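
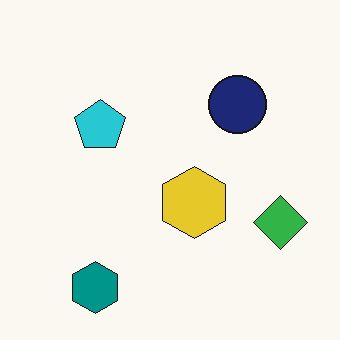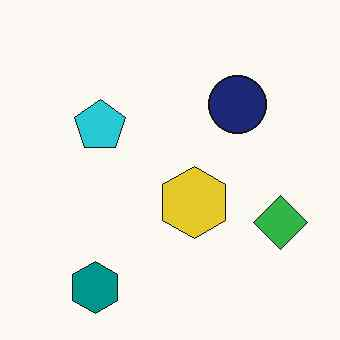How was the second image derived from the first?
It was given moderate JPEG compression.

Blocky 8×8 compression artifacts appear around shape edges and the flat background shows ringing — characteristic JPEG degradation.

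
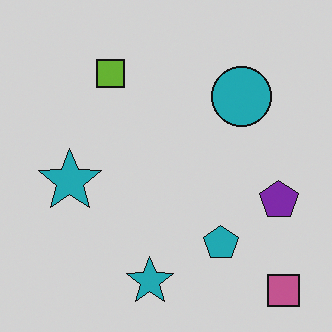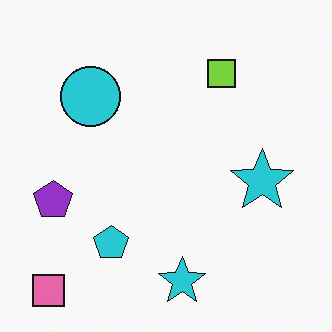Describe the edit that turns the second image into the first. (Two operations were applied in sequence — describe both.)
The transformation is: darkened a little, then flipped horizontally (left ↔ right).

Every pixel — background and shapes alike — is uniformly darkened. The pink square is in the bottom-left of the second image and the bottom-right of the first — shapes on opposite sides of the vertical midline have swapped in a mirror flip.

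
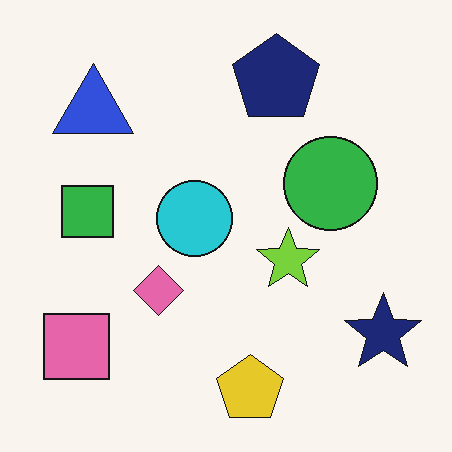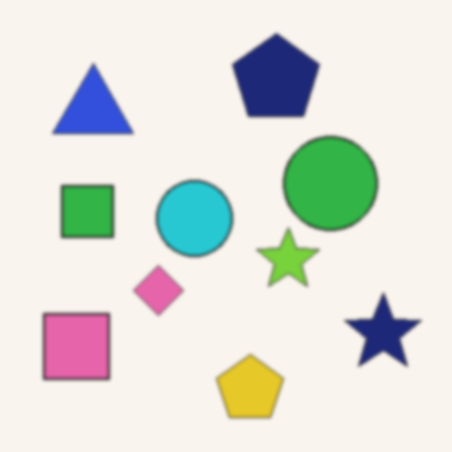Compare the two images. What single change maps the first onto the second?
This is the original image slightly softened.

Shape edges and outlines are uniformly softened across the whole image.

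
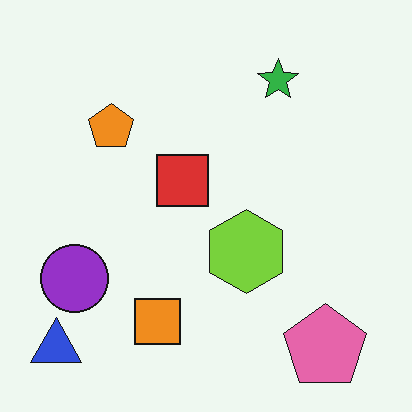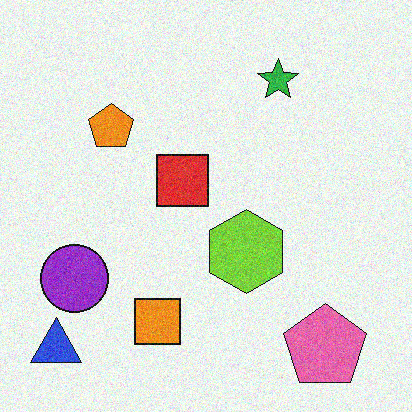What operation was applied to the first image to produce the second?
Degraded with moderate additive noise.

Random speckle covers the whole image, including the flat background.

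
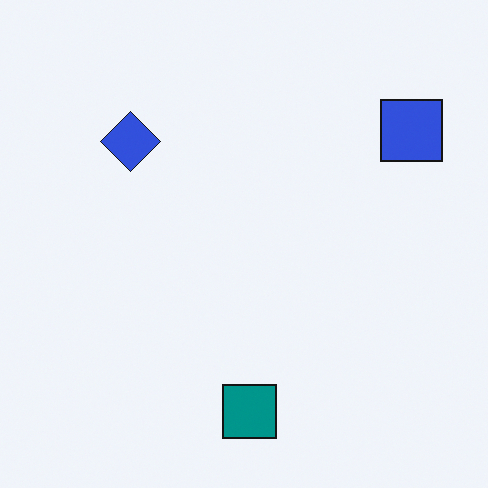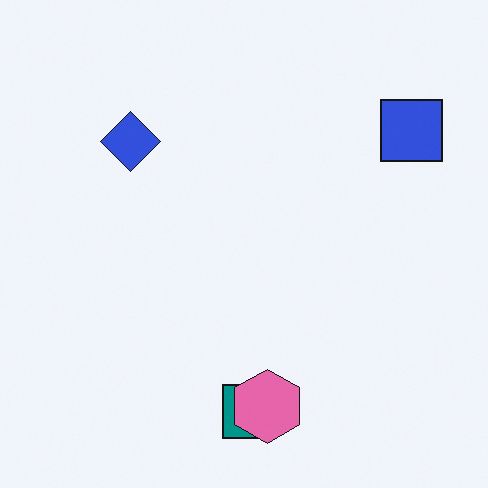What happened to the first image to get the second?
It was overlaid with an additional pink hexagon.

A pink hexagon appears in the second image that is absent from the first.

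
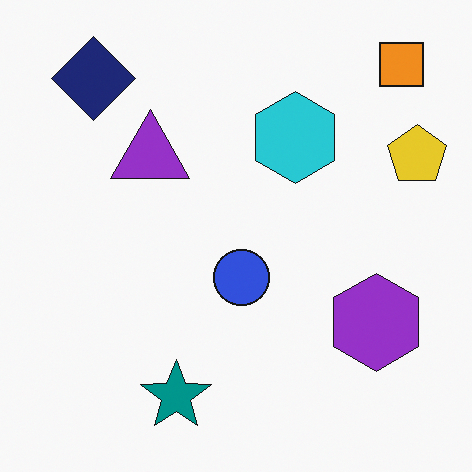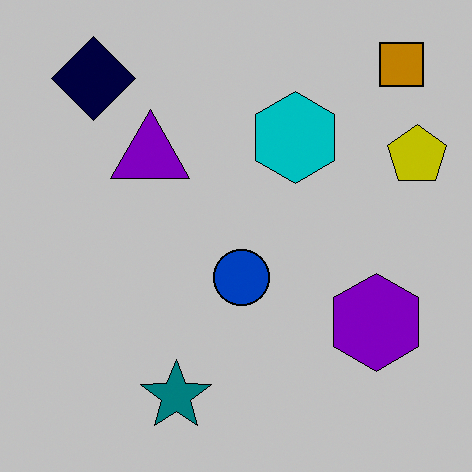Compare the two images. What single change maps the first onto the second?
The image was aggressively posterized.

Each flat color has snapped to a coarser quantized level — most visibly, the near-white background has dropped to a flat grey.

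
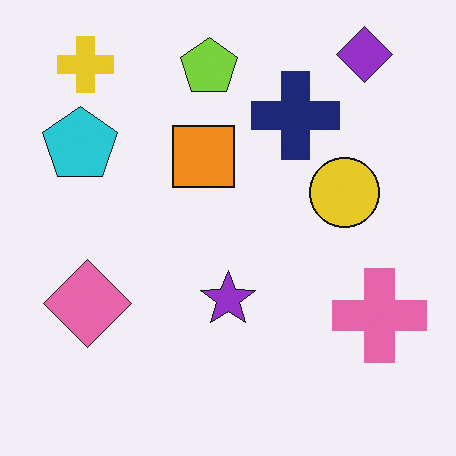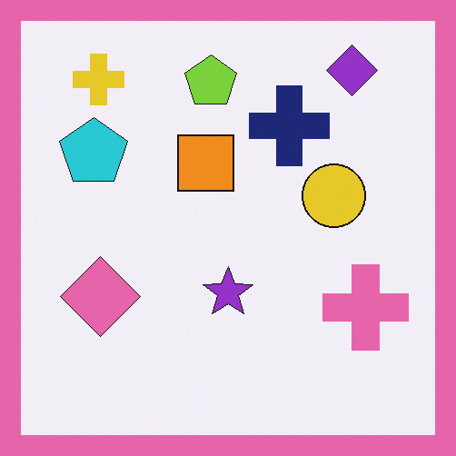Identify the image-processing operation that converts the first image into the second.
It was framed with a pink border.

A solid pink frame runs around the edge of the second image, with the content slightly shrunk inside it.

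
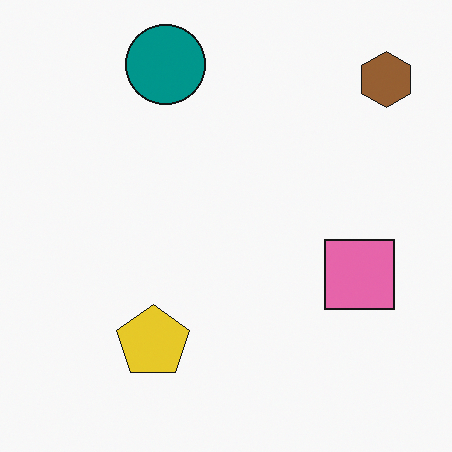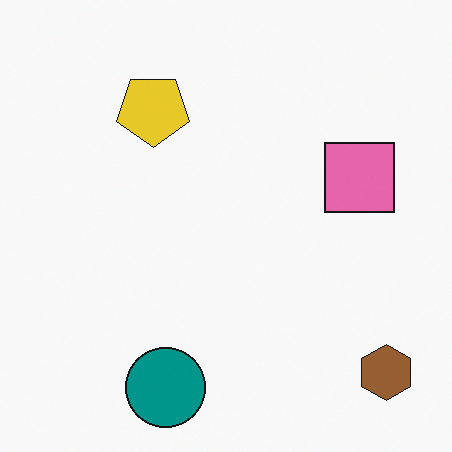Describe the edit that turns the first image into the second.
Flipped vertically (top ↔ bottom).

The teal circle is in the top of the first image and the bottom of the second — shapes on opposite sides of the horizontal midline have swapped in a mirror flip.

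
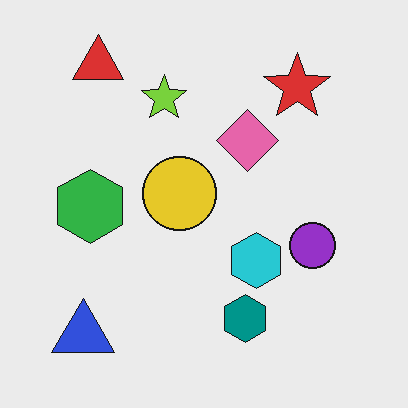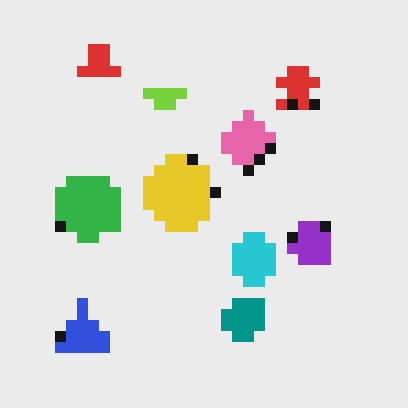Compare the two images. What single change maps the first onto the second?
Coarsely pixelated.

Shapes are reduced to large square blocks; fine edges and outlines are lost — a downscale-then-upscale (mosaic) effect.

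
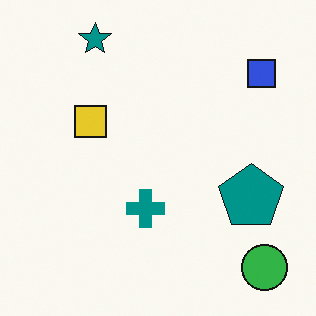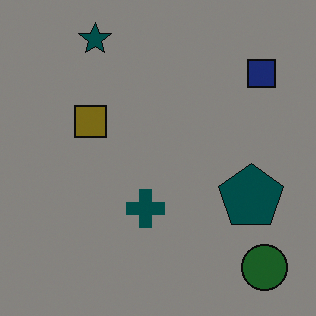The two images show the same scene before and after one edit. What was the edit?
The transformation is: substantially darkened.

Every pixel — background and shapes alike — is uniformly darkened.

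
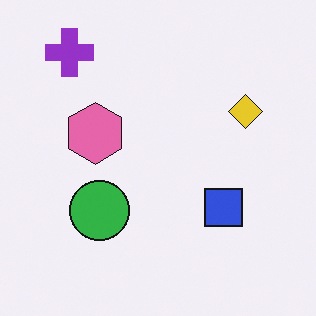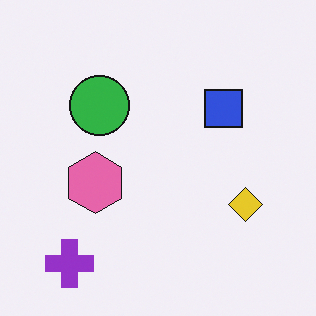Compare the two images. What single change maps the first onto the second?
Flipped vertically (top ↔ bottom).

The purple cross is in the top-left of the first image and the bottom-left of the second — shapes on opposite sides of the horizontal midline have swapped in a mirror flip.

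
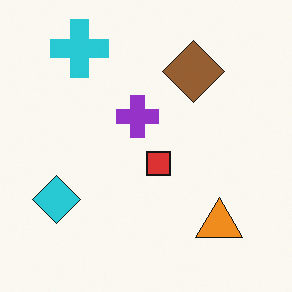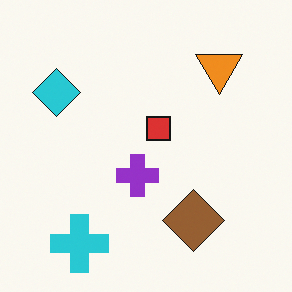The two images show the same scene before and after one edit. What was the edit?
The second image is the first flipped vertically (top ↔ bottom).

The cyan cross is in the top-left of the first image and the bottom-left of the second — shapes on opposite sides of the horizontal midline have swapped in a mirror flip.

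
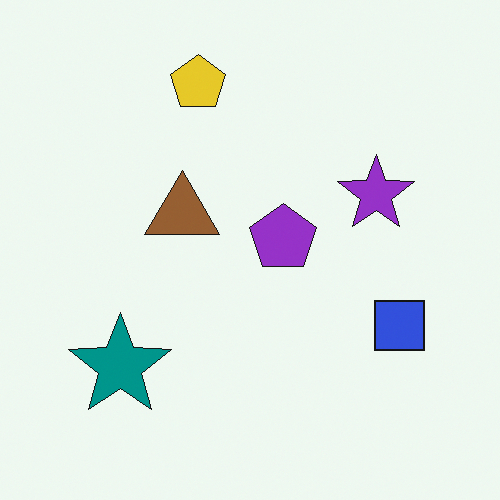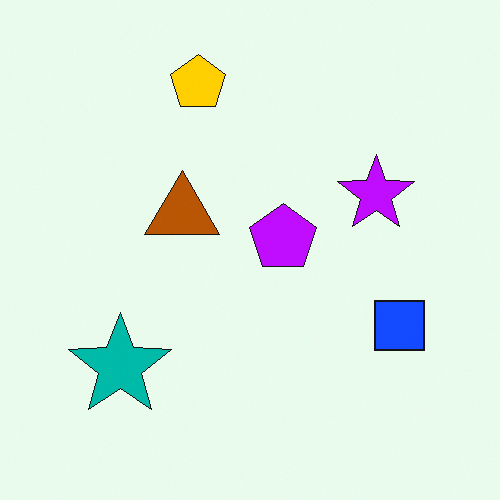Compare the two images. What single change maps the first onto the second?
It was heavily oversaturated.

All colors are more vivid — a global saturation change.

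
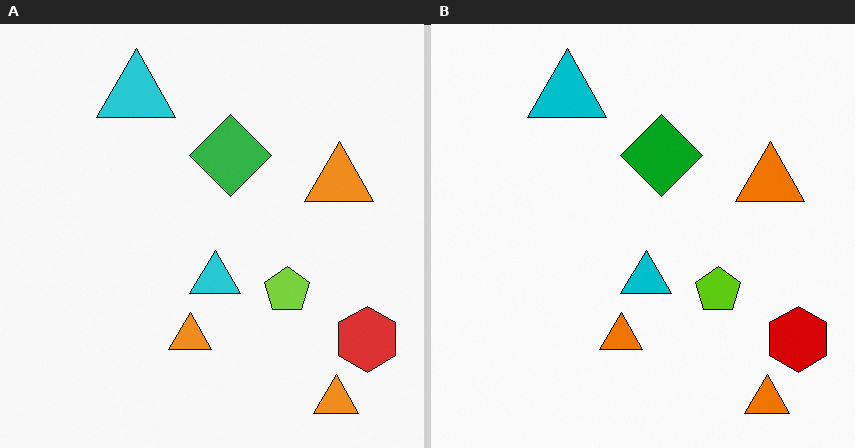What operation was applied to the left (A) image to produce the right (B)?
The right (B) image is the left (A) given slightly increased contrast.

Tones are pushed away from mid-grey across the whole image — a global contrast change.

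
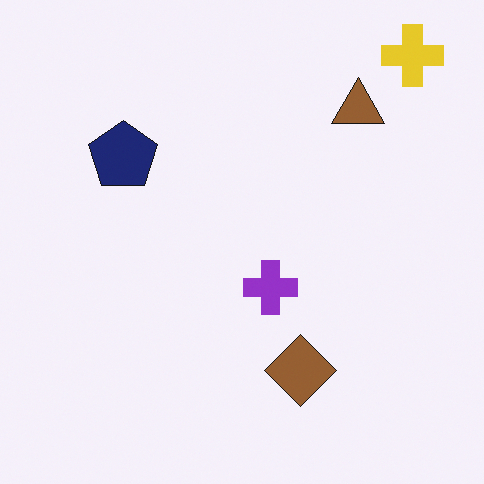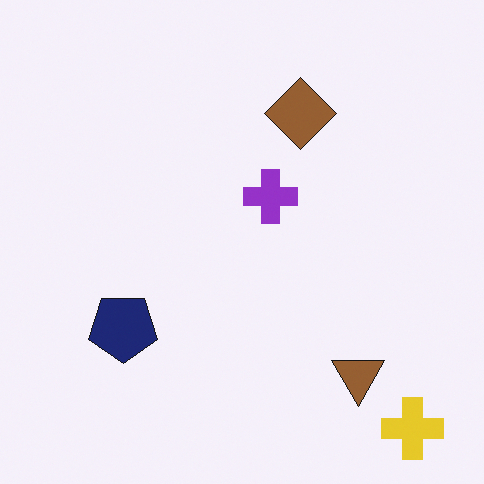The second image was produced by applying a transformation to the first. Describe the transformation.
The image was flipped vertically (top ↔ bottom).

The yellow cross is in the top-right of the first image and the bottom-right of the second — shapes on opposite sides of the horizontal midline have swapped in a mirror flip.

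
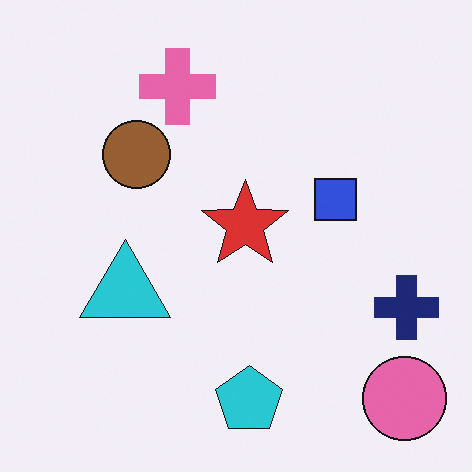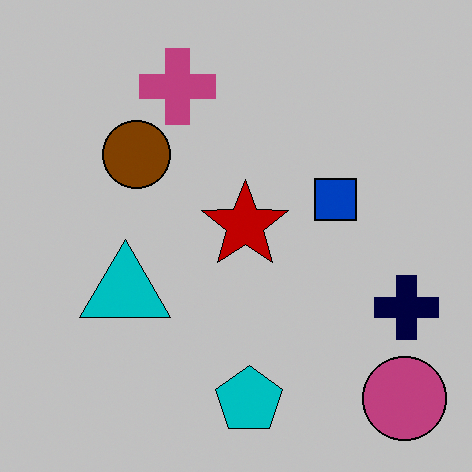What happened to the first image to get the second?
The image was heavily posterized to just a handful of flat colors.

Each flat color has snapped to a coarser quantized level — most visibly, the near-white background has dropped to a flat grey.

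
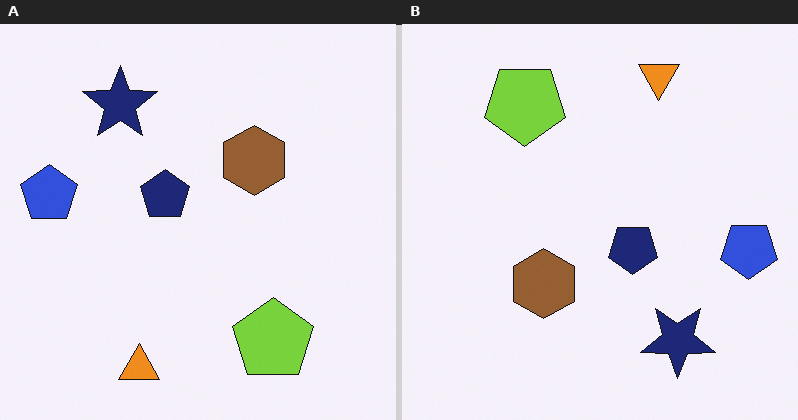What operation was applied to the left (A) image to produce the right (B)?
Rotated 180°.

The orange triangle sits in the bottom of the left (A) image and the top of the right (B) — consistent with a whole-image 180° rotation.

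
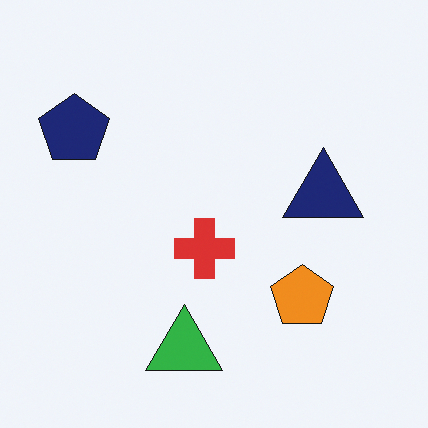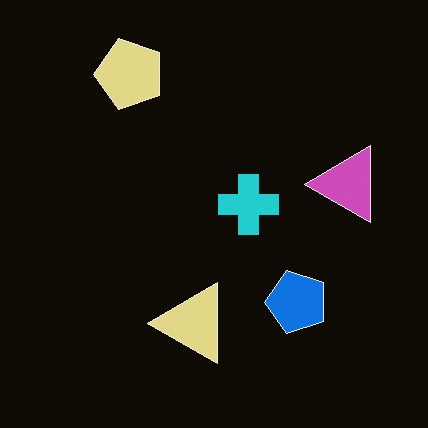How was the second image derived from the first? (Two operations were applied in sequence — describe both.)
The second image is the first transposed (reflected across the top-left ↔ bottom-right diagonal), then color-inverted (negative).

Shapes have swapped their row and column positions — what was in the top-right is now in the bottom-left — a diagonal reflection. The light background has become dark and every shape's color is its complement — a photographic negative.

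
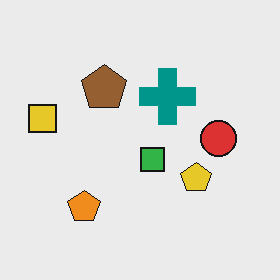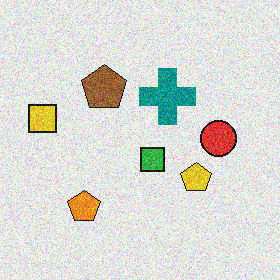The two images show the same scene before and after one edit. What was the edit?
The transformation is: degraded with visible gaussian noise.

Random speckle covers the whole image, including the flat background.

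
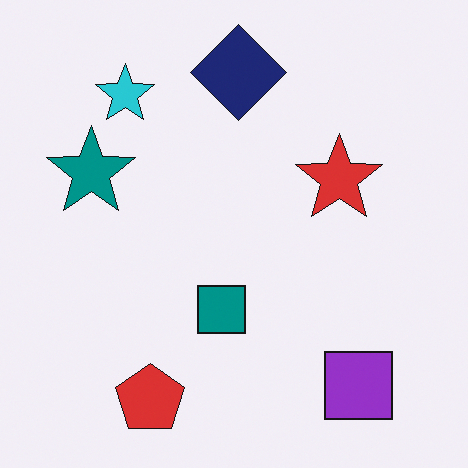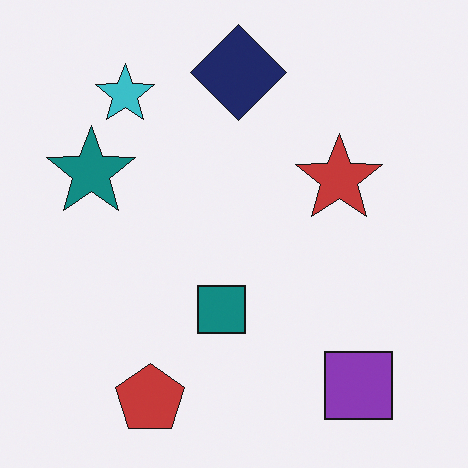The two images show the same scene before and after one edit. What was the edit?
This is the original image slightly desaturated.

All colors are more muted and greyish — a global saturation change.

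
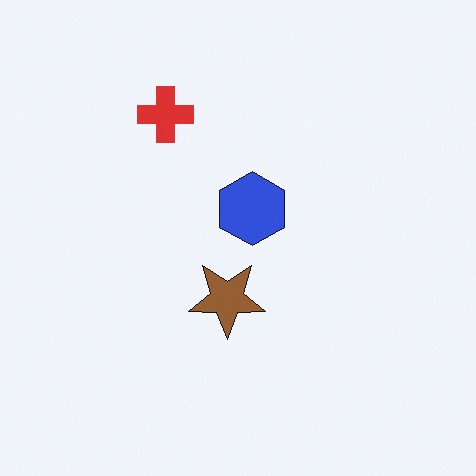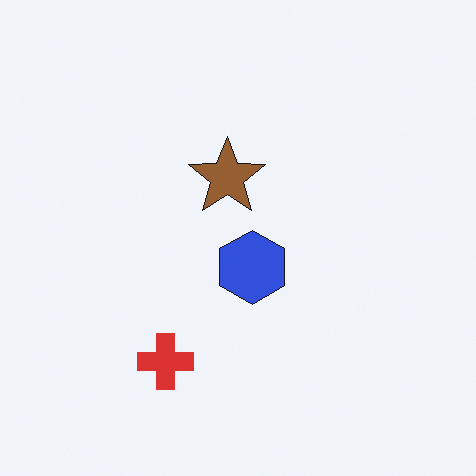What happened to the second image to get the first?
Flipped vertically (top ↔ bottom).

The red cross is in the bottom of the second image and the top of the first — shapes on opposite sides of the horizontal midline have swapped in a mirror flip.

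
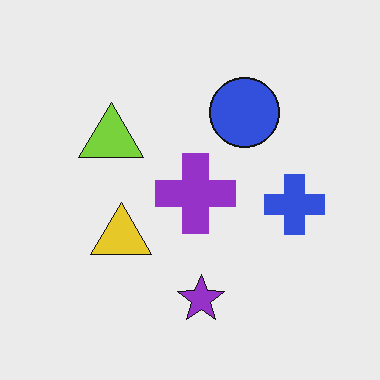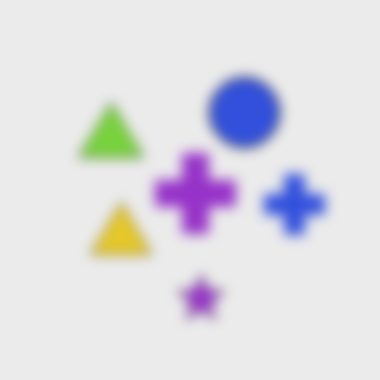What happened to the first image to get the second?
The second image is the first strongly gaussian-blurred.

Shape edges and outlines are uniformly softened across the whole image.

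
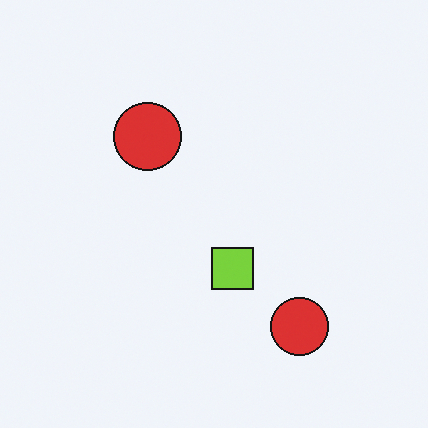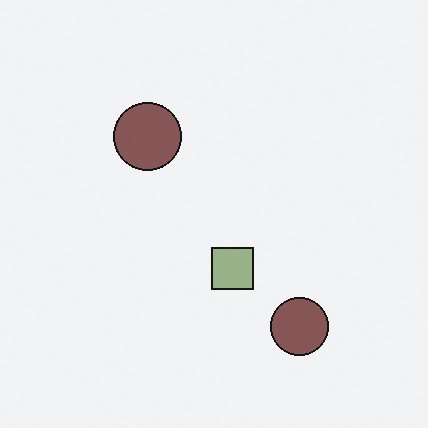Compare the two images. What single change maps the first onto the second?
The second image is the first made much more muted (saturation change).

All colors are more muted and greyish — a global saturation change.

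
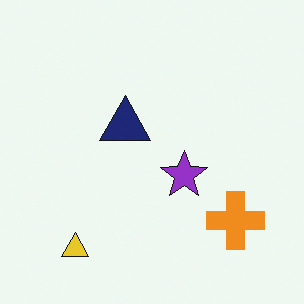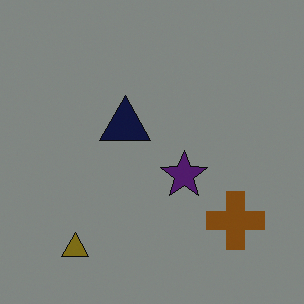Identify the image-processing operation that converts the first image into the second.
The second image is the first substantially darkened.

Every pixel — background and shapes alike — is uniformly darkened.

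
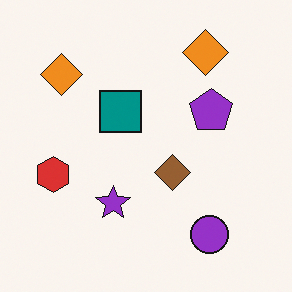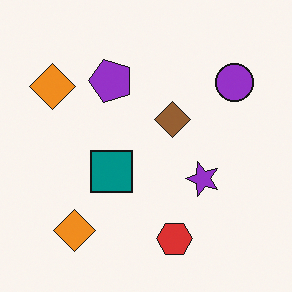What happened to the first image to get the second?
It was rotated 90° counter-clockwise.

The purple circle sits in the bottom-right of the first image and the top-right of the second — consistent with a whole-image 90° counter-clockwise rotation.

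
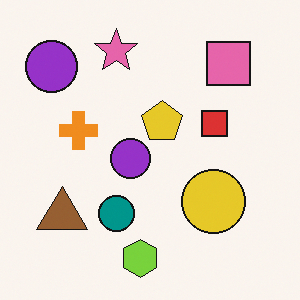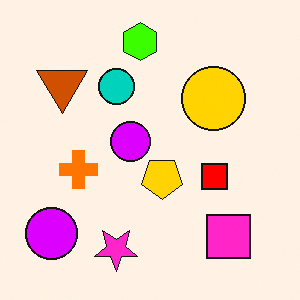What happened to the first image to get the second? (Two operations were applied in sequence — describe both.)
It was heavily oversaturated, then flipped vertically (top ↔ bottom).

All colors are more vivid — a global saturation change. The lime hexagon is in the bottom of the first image and the top of the second — shapes on opposite sides of the horizontal midline have swapped in a mirror flip.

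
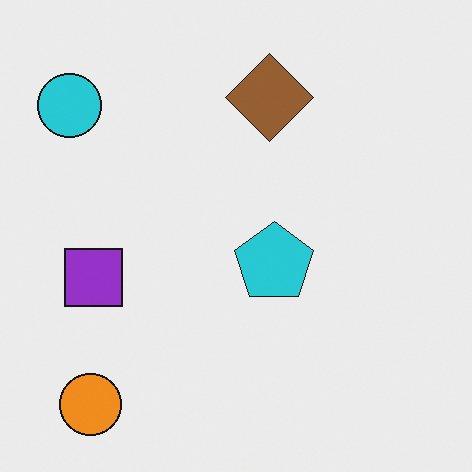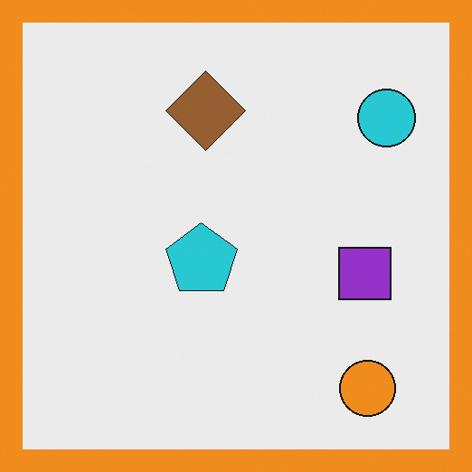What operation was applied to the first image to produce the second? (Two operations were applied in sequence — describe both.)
The image was flipped horizontally (left ↔ right), then framed with a orange border.

The cyan circle is in the top-left of the first image and the top-right of the second — shapes on opposite sides of the vertical midline have swapped in a mirror flip. A solid orange frame runs around the edge of the second image, with the content slightly shrunk inside it.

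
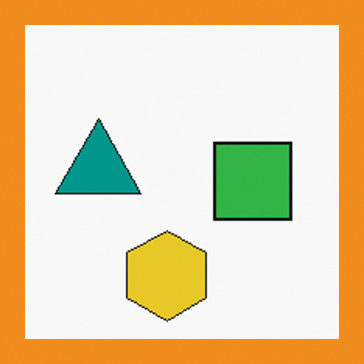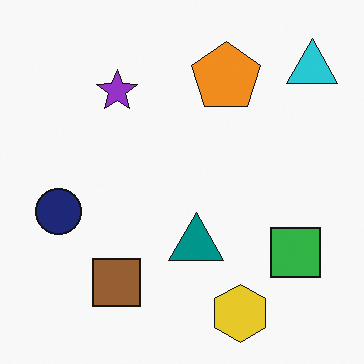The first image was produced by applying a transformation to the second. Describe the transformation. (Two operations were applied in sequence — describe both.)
Cropped to a noticeably smaller region and rescaled, then framed with a orange border.

The visible shapes are larger and the field of view is narrower; shapes near the original edges may be partly or wholly outside the frame — a crop-and-rescale. A solid orange frame runs around the edge of the first image, with the content slightly shrunk inside it.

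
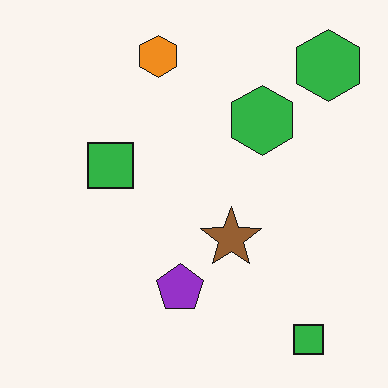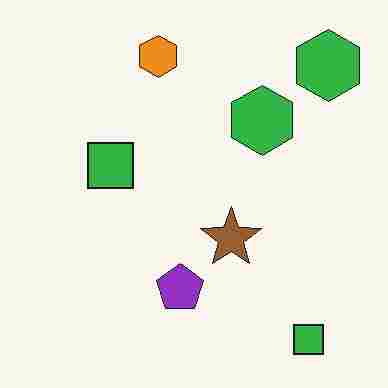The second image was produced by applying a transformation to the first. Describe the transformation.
The image was degraded with heavy JPEG compression.

Blocky 8×8 compression artifacts appear around shape edges and the flat background shows ringing — characteristic JPEG degradation.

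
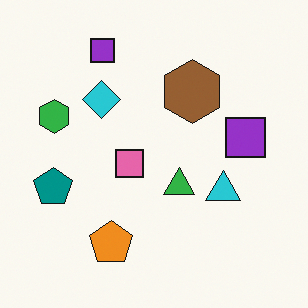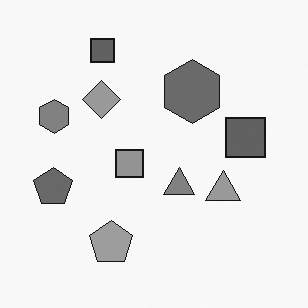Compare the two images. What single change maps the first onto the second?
It was converted to grayscale.

All color is removed — every shape is now a shade of grey.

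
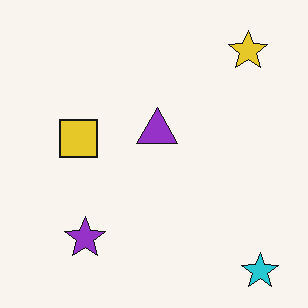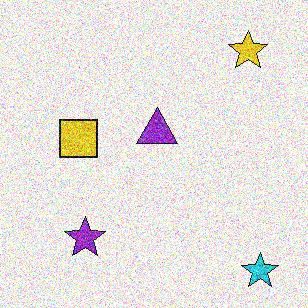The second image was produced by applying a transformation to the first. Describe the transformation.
This is the original image degraded with a thick layer of grain.

Random speckle covers the whole image, including the flat background.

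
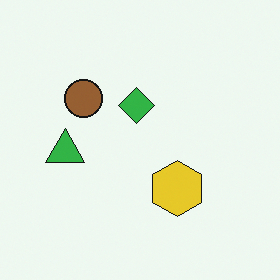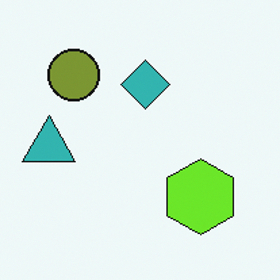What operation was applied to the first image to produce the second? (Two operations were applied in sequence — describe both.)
The second image is the first hue-shifted slightly, then cropped to a modestly smaller region and rescaled.

Every shape's color has rotated by the same amount around the hue wheel — a uniform hue shift. The visible shapes are larger and the field of view is narrower; shapes near the original edges may be partly or wholly outside the frame — a crop-and-rescale.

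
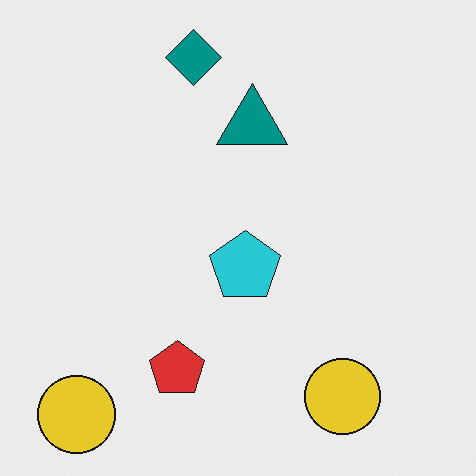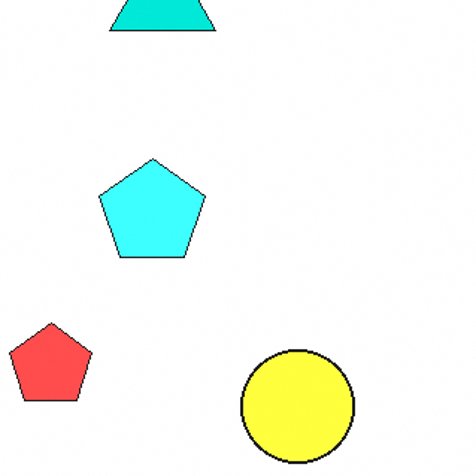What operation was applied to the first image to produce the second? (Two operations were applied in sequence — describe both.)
The transformation is: noticeably brightened, then cropped slightly and scaled back up.

Every pixel — background and shapes alike — is uniformly brightened. The visible shapes are larger and the field of view is narrower; shapes near the original edges may be partly or wholly outside the frame — a crop-and-rescale.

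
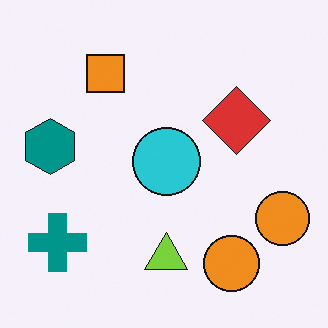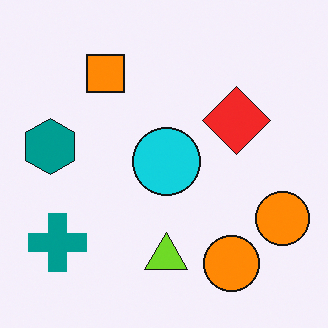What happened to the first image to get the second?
This is the original image slightly oversaturated.

All colors are more vivid — a global saturation change.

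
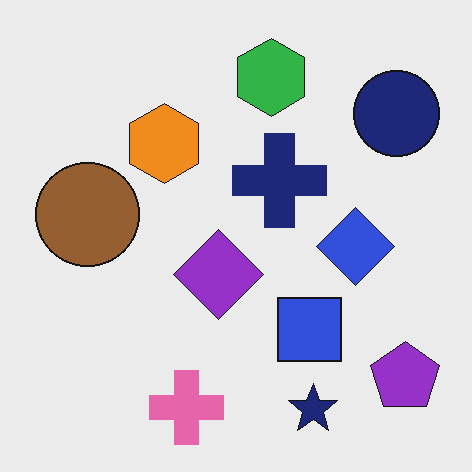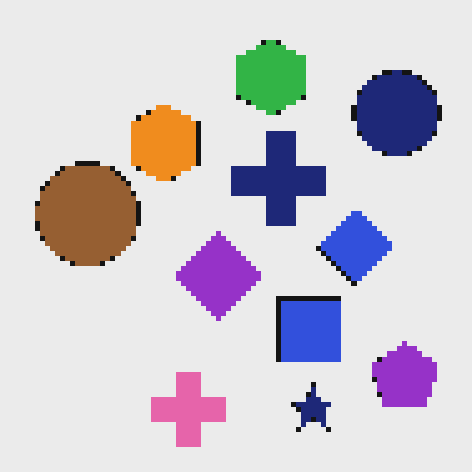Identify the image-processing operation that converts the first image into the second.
This is the original image mildly pixelated.

Shapes are reduced to large square blocks; fine edges and outlines are lost — a downscale-then-upscale (mosaic) effect.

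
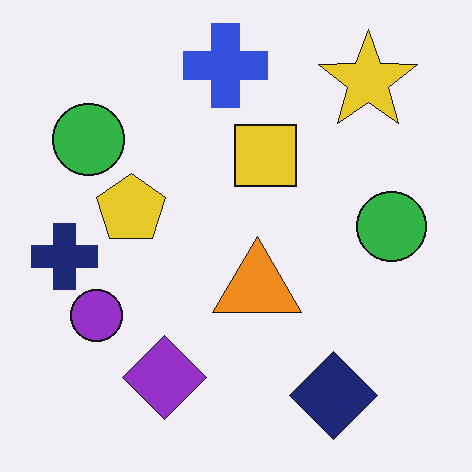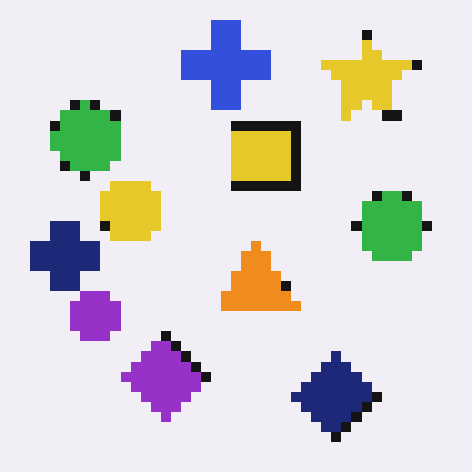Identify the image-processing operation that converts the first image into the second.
The image was coarsely pixelated.

Shapes are reduced to large square blocks; fine edges and outlines are lost — a downscale-then-upscale (mosaic) effect.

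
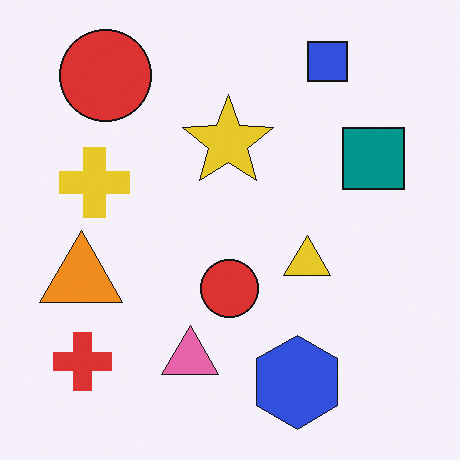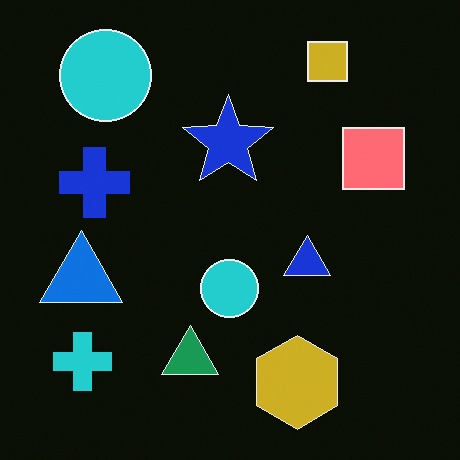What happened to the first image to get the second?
This is the original image color-inverted (negative).

The light background has become dark and every shape's color is its complement — a photographic negative.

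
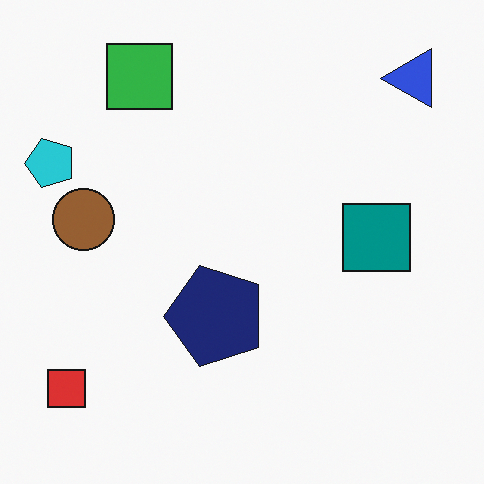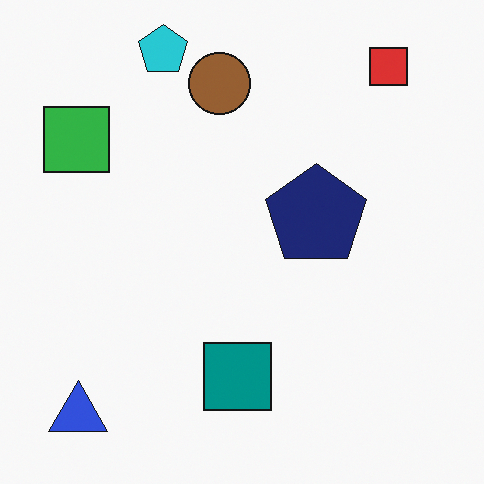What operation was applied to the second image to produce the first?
The image was transposed (reflected across the top-left ↔ bottom-right diagonal).

Shapes have swapped their row and column positions — what was in the top-right is now in the bottom-left — a diagonal reflection.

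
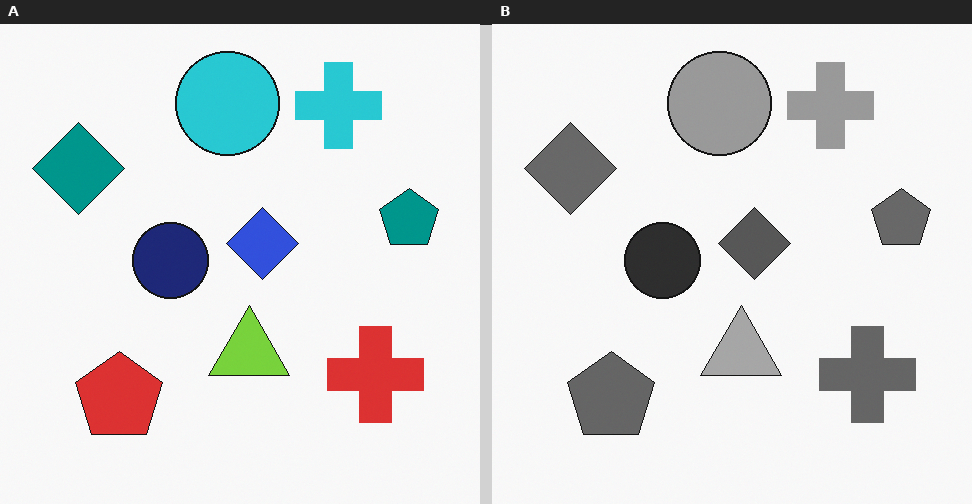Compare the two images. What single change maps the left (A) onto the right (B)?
It was converted to grayscale.

All color is removed — every shape is now a shade of grey.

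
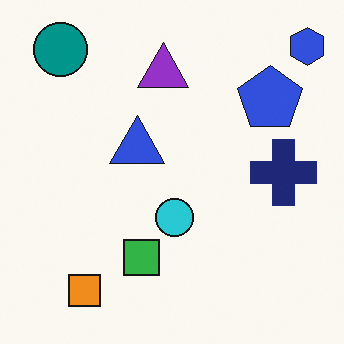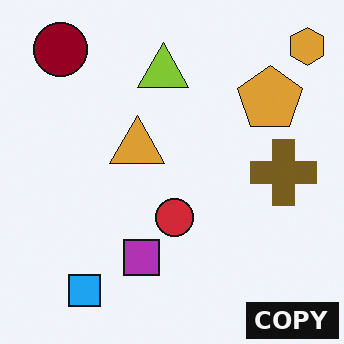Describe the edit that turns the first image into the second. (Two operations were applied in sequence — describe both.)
The image was hue-shifted through roughly half the color wheel, then watermarked with the text "COPY" in the lower-right corner.

Every shape's color has rotated by the same amount around the hue wheel — a uniform hue shift. A dark label reading "COPY" appears in the lower-right corner.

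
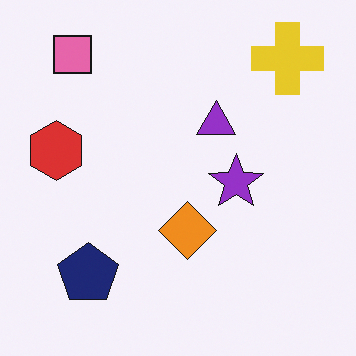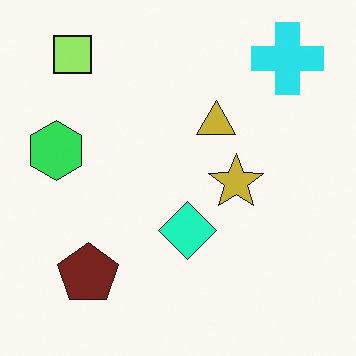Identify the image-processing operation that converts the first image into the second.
The transformation is: hue-shifted noticeably.

Every shape's color has rotated by the same amount around the hue wheel — a uniform hue shift.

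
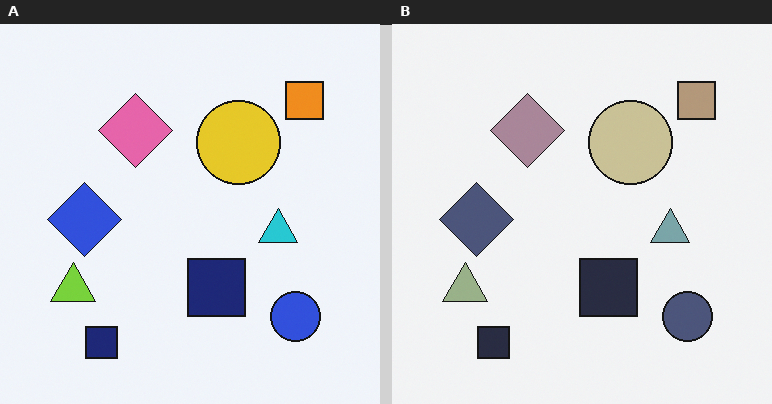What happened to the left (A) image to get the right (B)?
This is the original image heavily desaturated.

All colors are more muted and greyish — a global saturation change.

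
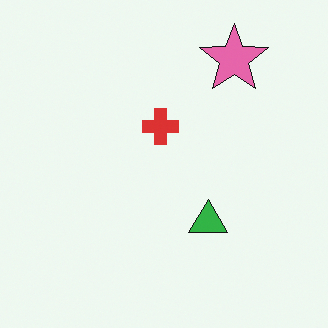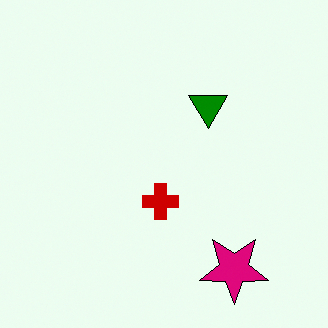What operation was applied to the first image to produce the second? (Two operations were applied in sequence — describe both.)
This is the original image flipped vertically (top ↔ bottom), then boosted in contrast.

The pink star is in the top-right of the first image and the bottom-right of the second — shapes on opposite sides of the horizontal midline have swapped in a mirror flip. Tones are pushed away from mid-grey across the whole image — a global contrast change.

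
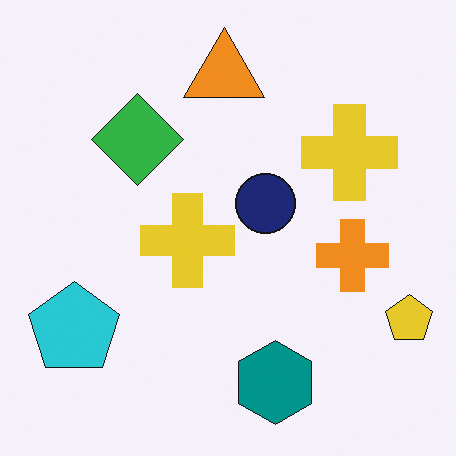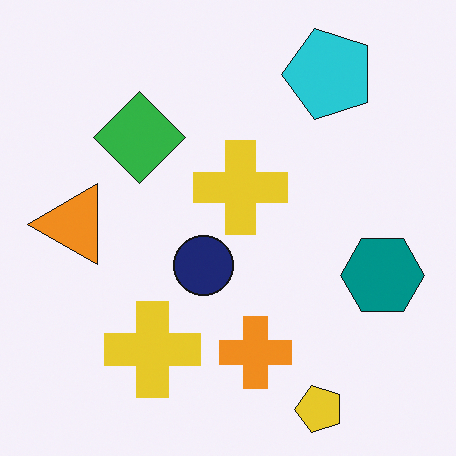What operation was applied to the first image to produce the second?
The image was transposed (reflected across the top-left ↔ bottom-right diagonal).

Shapes have swapped their row and column positions — what was in the top-right is now in the bottom-left — a diagonal reflection.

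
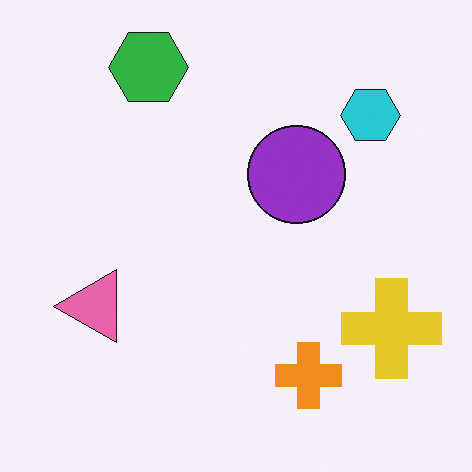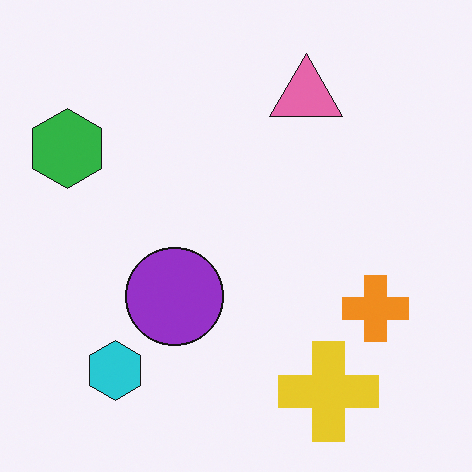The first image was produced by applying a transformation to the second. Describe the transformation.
The first image is the second transposed (reflected across the top-left ↔ bottom-right diagonal).

Shapes have swapped their row and column positions — what was in the top-right is now in the bottom-left — a diagonal reflection.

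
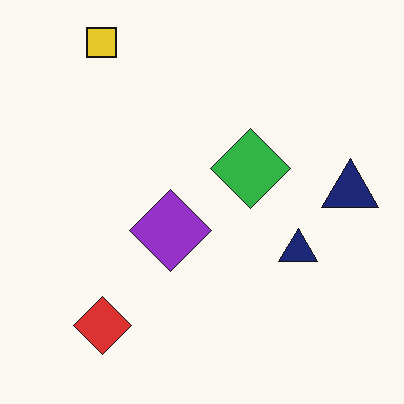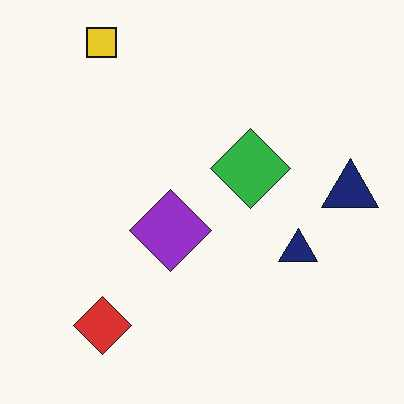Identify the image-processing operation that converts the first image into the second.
The second image is the first given moderate JPEG compression.

Blocky 8×8 compression artifacts appear around shape edges and the flat background shows ringing — characteristic JPEG degradation.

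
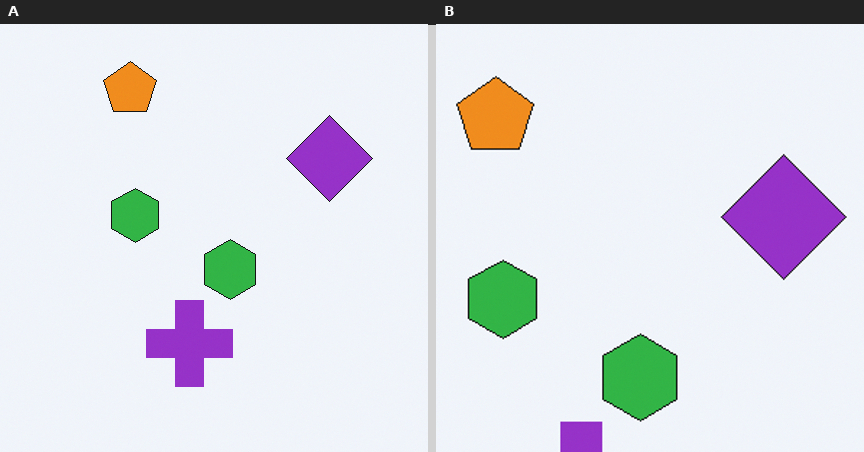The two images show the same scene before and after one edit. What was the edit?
Cropped to a modestly smaller region and rescaled.

The visible shapes are larger and the field of view is narrower; shapes near the original edges may be partly or wholly outside the frame — a crop-and-rescale.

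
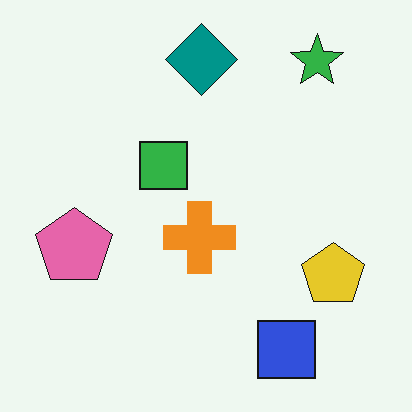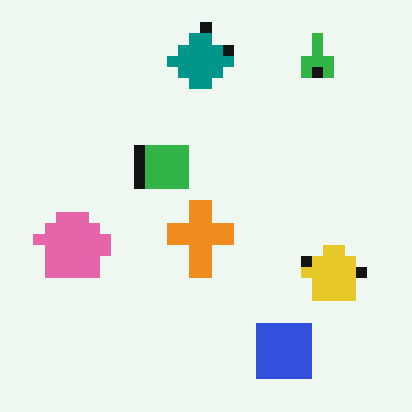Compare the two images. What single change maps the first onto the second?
The image was coarsely pixelated.

Shapes are reduced to large square blocks; fine edges and outlines are lost — a downscale-then-upscale (mosaic) effect.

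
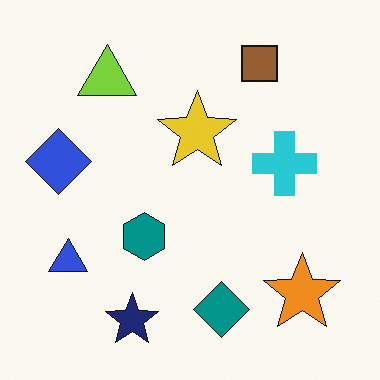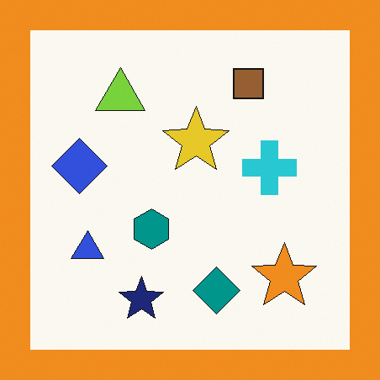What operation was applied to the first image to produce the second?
It was framed with a orange border.

A solid orange frame runs around the edge of the second image, with the content slightly shrunk inside it.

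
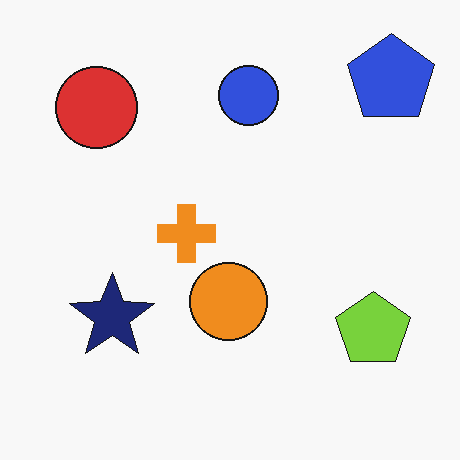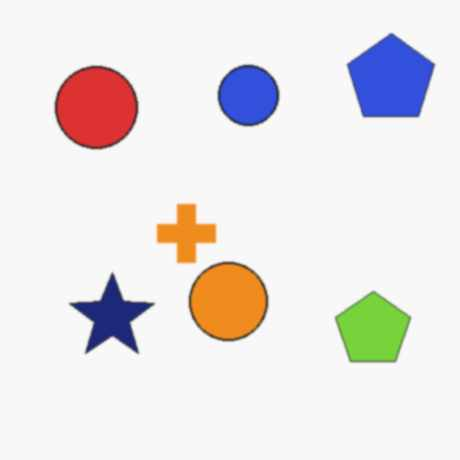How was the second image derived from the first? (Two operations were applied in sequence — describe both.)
It was lightly blurred, then JPEG-compressed with visible artifacts.

Shape edges and outlines are uniformly softened across the whole image. Blocky 8×8 compression artifacts appear around shape edges and the flat background shows ringing — characteristic JPEG degradation.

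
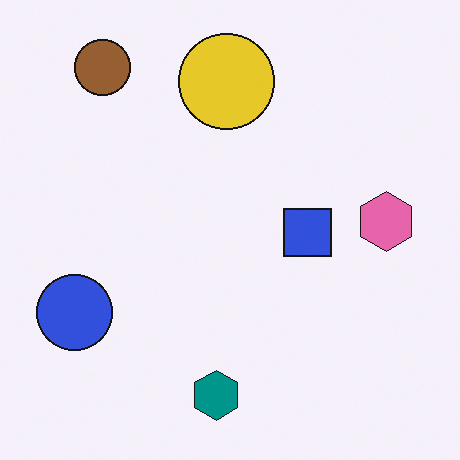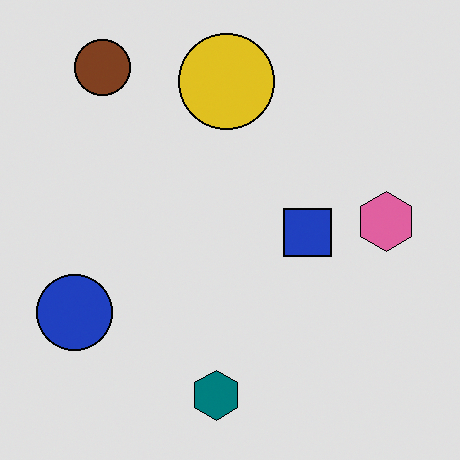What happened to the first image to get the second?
The transformation is: moderately posterized.

Each flat color has snapped to a coarser quantized level — most visibly, the near-white background has dropped to a flat grey.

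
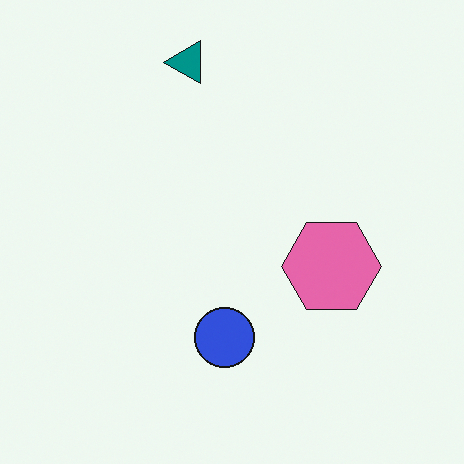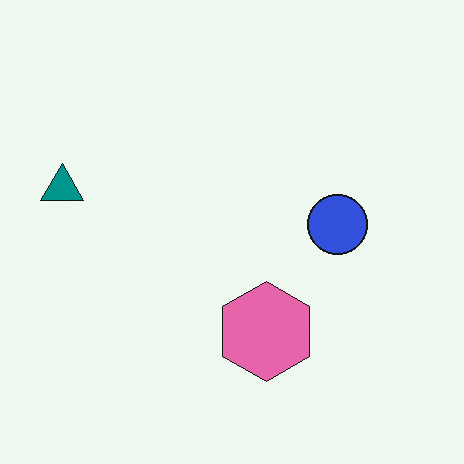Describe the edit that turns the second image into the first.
It was transposed (reflected across the top-left ↔ bottom-right diagonal).

Shapes have swapped their row and column positions — what was in the top-right is now in the bottom-left — a diagonal reflection.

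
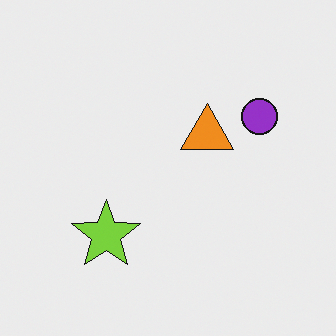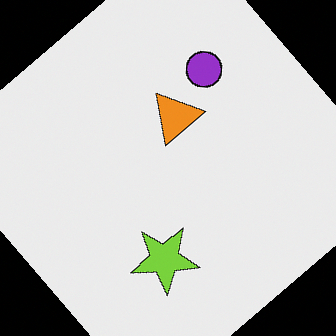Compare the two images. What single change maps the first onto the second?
Rotated counter-clockwise by a large amount — several tens of degrees.

Every shape is tilted by the same angle and the image corners show triangular fill wedges — a whole-image rotation by a non-right angle.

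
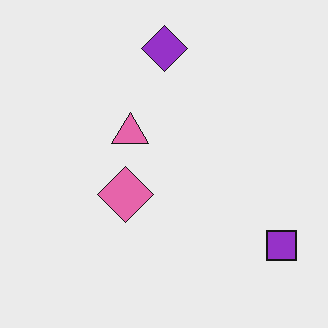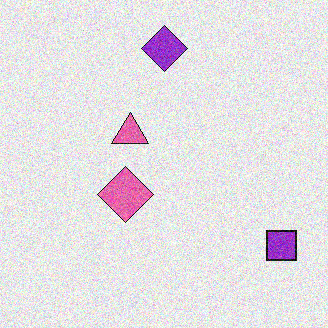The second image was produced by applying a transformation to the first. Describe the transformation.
The image was degraded with visible gaussian noise.

Random speckle covers the whole image, including the flat background.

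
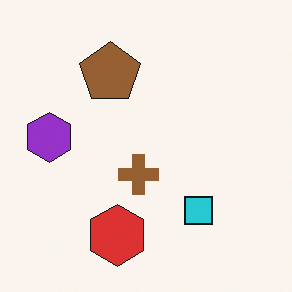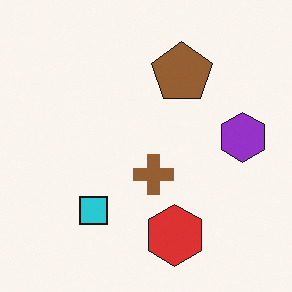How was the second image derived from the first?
The image was flipped horizontally (left ↔ right).

The purple hexagon is in the left of the first image and the right of the second — shapes on opposite sides of the vertical midline have swapped in a mirror flip.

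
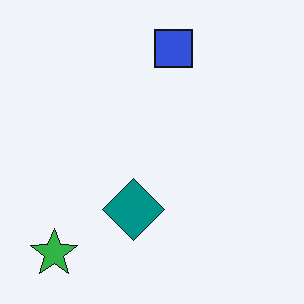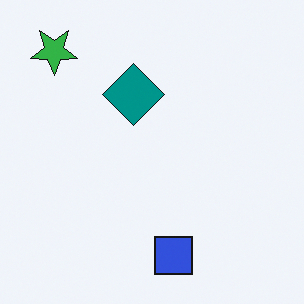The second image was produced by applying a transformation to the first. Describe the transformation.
Flipped vertically (top ↔ bottom).

The blue square is in the top of the first image and the bottom of the second — shapes on opposite sides of the horizontal midline have swapped in a mirror flip.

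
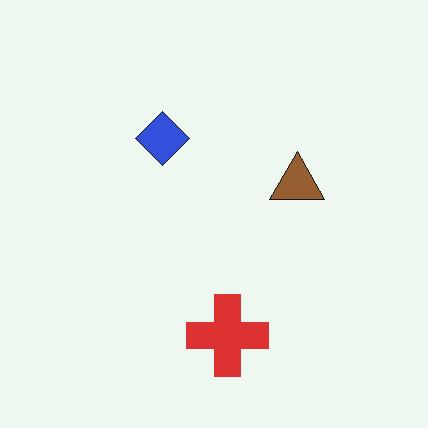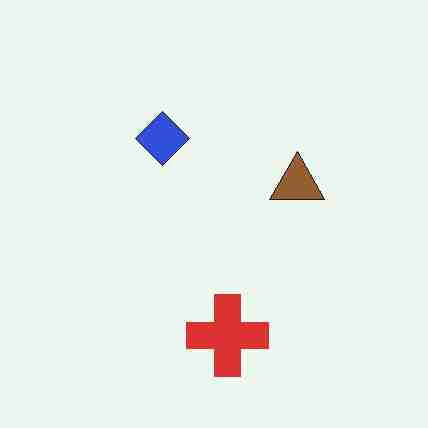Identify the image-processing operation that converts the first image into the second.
This is the original image degraded with heavy JPEG compression.

Blocky 8×8 compression artifacts appear around shape edges and the flat background shows ringing — characteristic JPEG degradation.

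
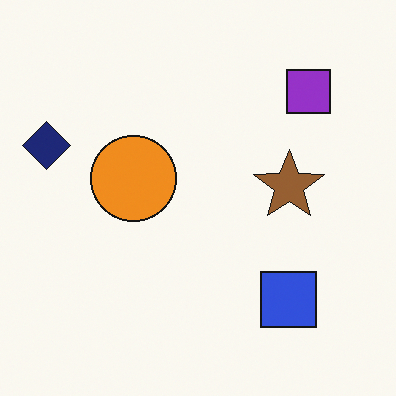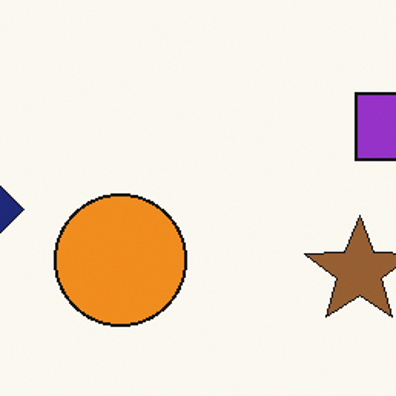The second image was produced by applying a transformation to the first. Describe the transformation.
It was cropped to a modestly smaller region and rescaled.

The visible shapes are larger and the field of view is narrower; shapes near the original edges may be partly or wholly outside the frame — a crop-and-rescale.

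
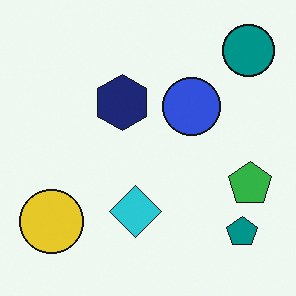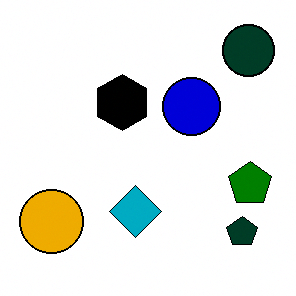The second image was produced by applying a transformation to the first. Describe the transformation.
The second image is the first given much higher contrast.

Tones are pushed away from mid-grey across the whole image — a global contrast change.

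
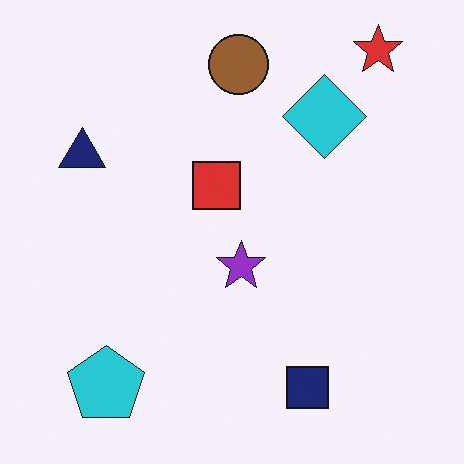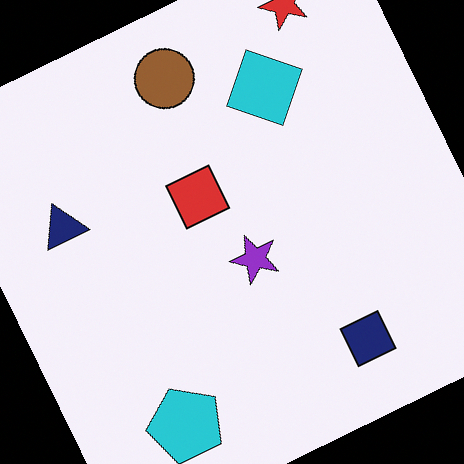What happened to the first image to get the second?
The image was rotated counter-clockwise by a clearly visible amount.

Every shape is tilted by the same angle and the image corners show triangular fill wedges — a whole-image rotation by a non-right angle.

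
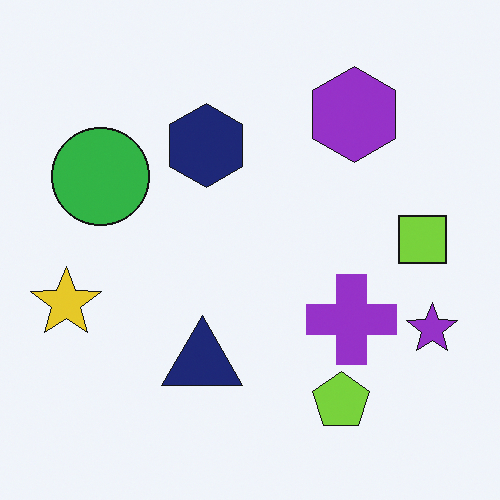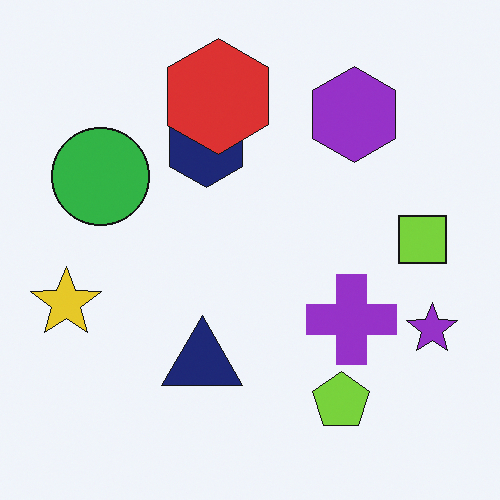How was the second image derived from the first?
It was overlaid with an additional red hexagon.

A red hexagon appears in the second image that is absent from the first.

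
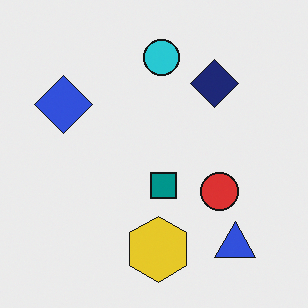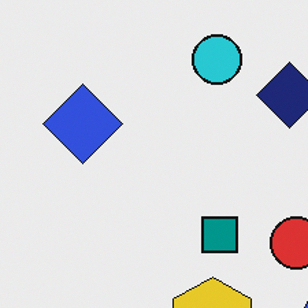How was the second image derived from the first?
Cropped to a modestly smaller region and rescaled.

The visible shapes are larger and the field of view is narrower; shapes near the original edges may be partly or wholly outside the frame — a crop-and-rescale.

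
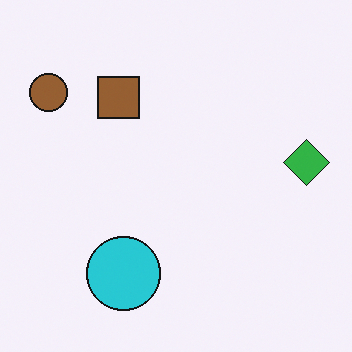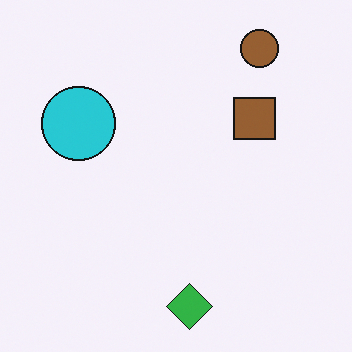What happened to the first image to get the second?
The transformation is: rotated 90° clockwise.

The brown circle sits in the top-left of the first image and the top-right of the second — consistent with a whole-image 90° clockwise rotation.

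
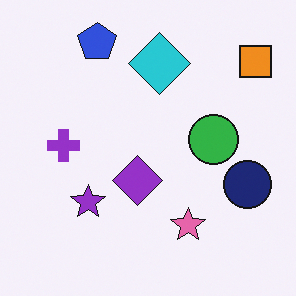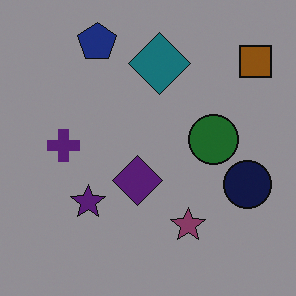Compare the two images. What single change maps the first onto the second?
The transformation is: darkened a lot.

Every pixel — background and shapes alike — is uniformly darkened.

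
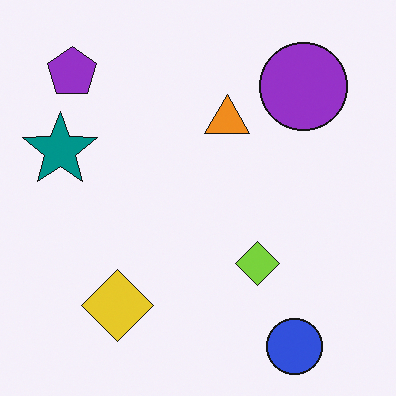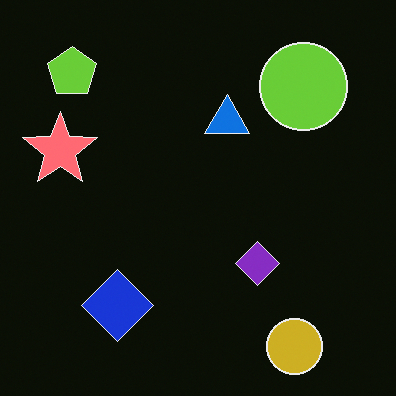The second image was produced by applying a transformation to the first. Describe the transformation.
This is the original image color-inverted (negative).

The light background has become dark and every shape's color is its complement — a photographic negative.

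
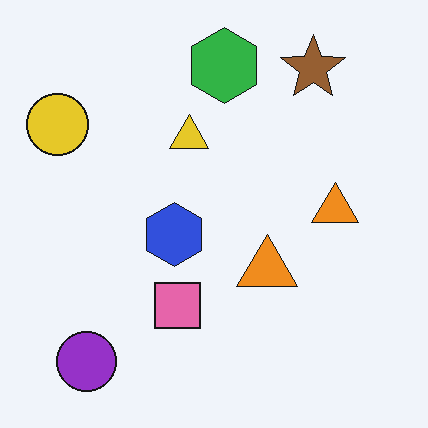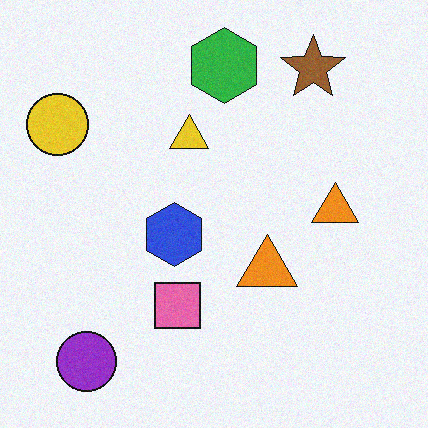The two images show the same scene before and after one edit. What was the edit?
It was degraded with a light layer of grain.

Random speckle covers the whole image, including the flat background.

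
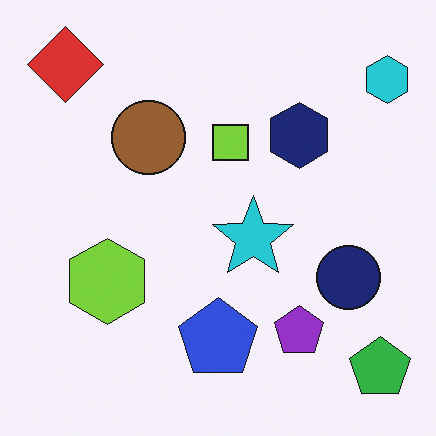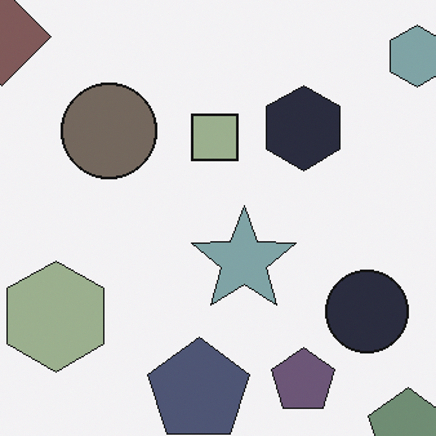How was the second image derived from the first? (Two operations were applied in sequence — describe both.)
The transformation is: made much more muted (saturation change), then cropped slightly and scaled back up.

All colors are more muted and greyish — a global saturation change. The visible shapes are larger and the field of view is narrower; shapes near the original edges may be partly or wholly outside the frame — a crop-and-rescale.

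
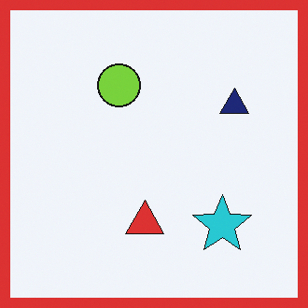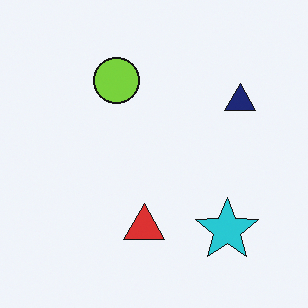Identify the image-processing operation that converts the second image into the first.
The first image is the second framed with a red border.

A solid red frame runs around the edge of the first image, with the content slightly shrunk inside it.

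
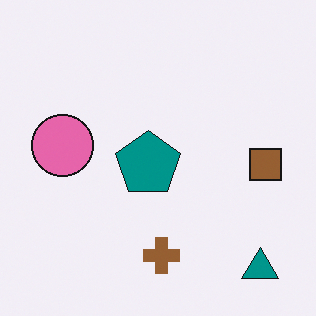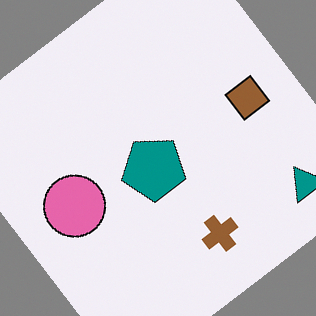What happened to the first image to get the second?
This is the original image rotated counter-clockwise by a large amount — several tens of degrees.

Every shape is tilted by the same angle and the image corners show triangular fill wedges — a whole-image rotation by a non-right angle.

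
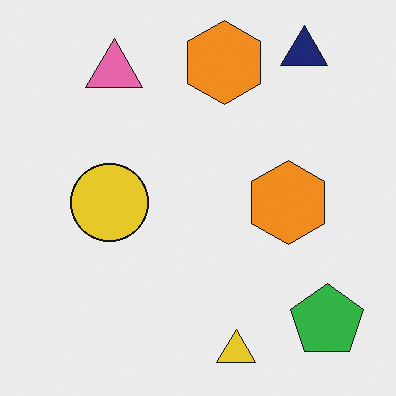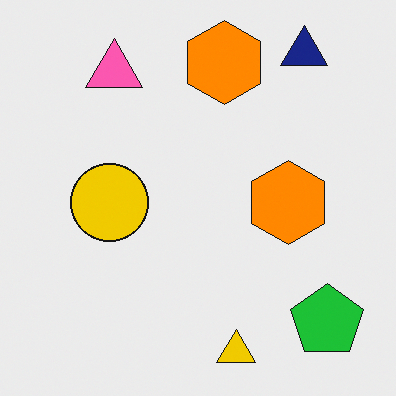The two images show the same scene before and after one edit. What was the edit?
It was slightly oversaturated.

All colors are more vivid — a global saturation change.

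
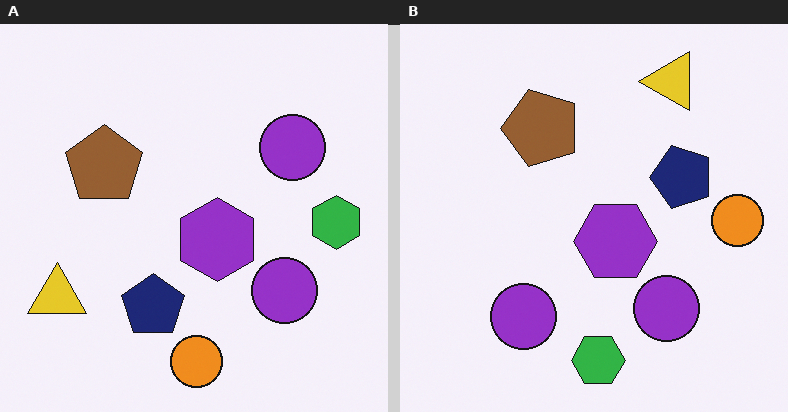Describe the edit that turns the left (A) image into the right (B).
Transposed (reflected across the top-left ↔ bottom-right diagonal).

Shapes have swapped their row and column positions — what was in the top-right is now in the bottom-left — a diagonal reflection.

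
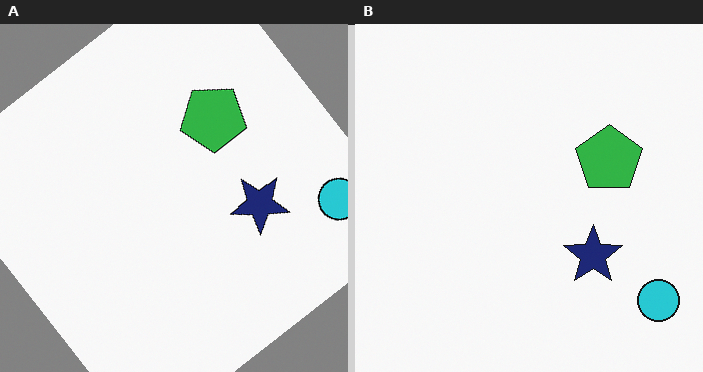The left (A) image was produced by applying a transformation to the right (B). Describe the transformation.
This is the original image rotated counter-clockwise by a large amount — several tens of degrees.

Every shape is tilted by the same angle and the image corners show triangular fill wedges — a whole-image rotation by a non-right angle.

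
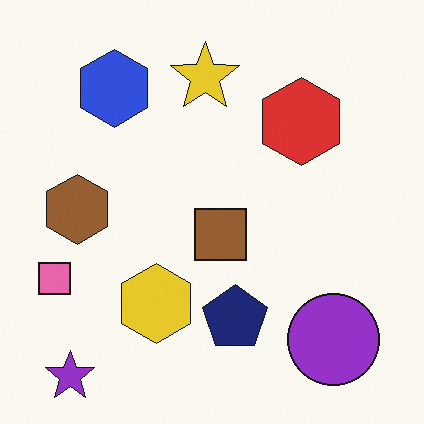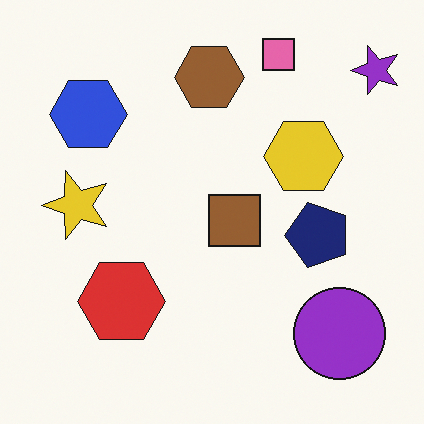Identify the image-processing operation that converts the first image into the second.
The image was transposed (reflected across the top-left ↔ bottom-right diagonal).

Shapes have swapped their row and column positions — what was in the top-right is now in the bottom-left — a diagonal reflection.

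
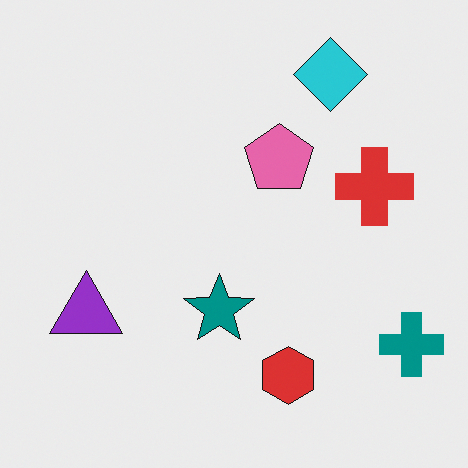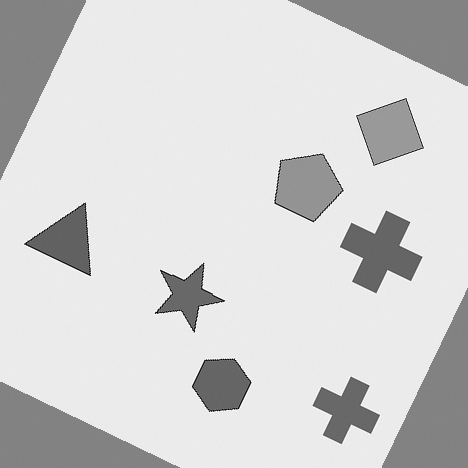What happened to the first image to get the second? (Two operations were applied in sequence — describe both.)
The transformation is: converted to grayscale, then rotated clockwise by a clearly visible amount.

All color is removed — every shape is now a shade of grey. Every shape is tilted by the same angle and the image corners show triangular fill wedges — a whole-image rotation by a non-right angle.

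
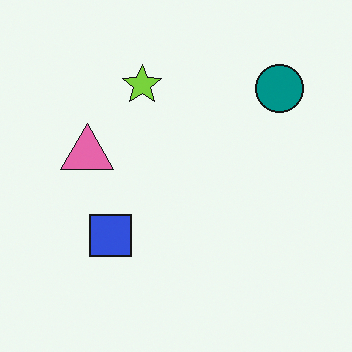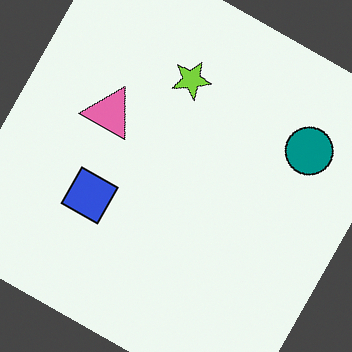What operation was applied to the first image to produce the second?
The transformation is: rotated clockwise by a moderate amount.

Every shape is tilted by the same angle and the image corners show triangular fill wedges — a whole-image rotation by a non-right angle.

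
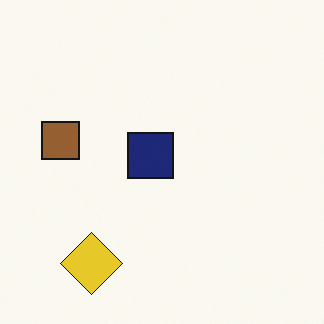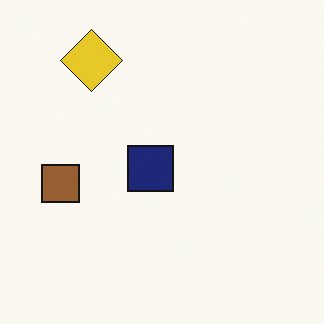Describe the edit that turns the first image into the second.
This is the original image flipped vertically (top ↔ bottom).

The yellow diamond is in the bottom-left of the first image and the top-left of the second — shapes on opposite sides of the horizontal midline have swapped in a mirror flip.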